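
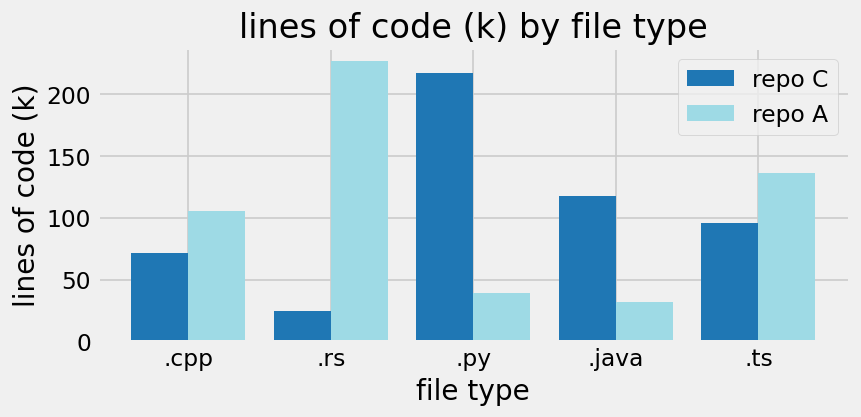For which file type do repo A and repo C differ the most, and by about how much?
.rs: repo A ≈ 220, repo C ≈ 20 → gap ≈ 200. Next-largest (.py) is only ≈ 180.

.rs, ≈ 200 k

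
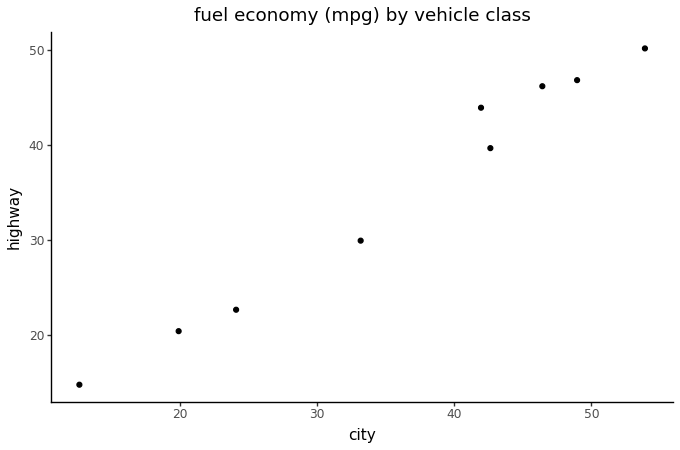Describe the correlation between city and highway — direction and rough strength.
Points are positively correlated; strong (|r| ≈ 1.0).

positive, strong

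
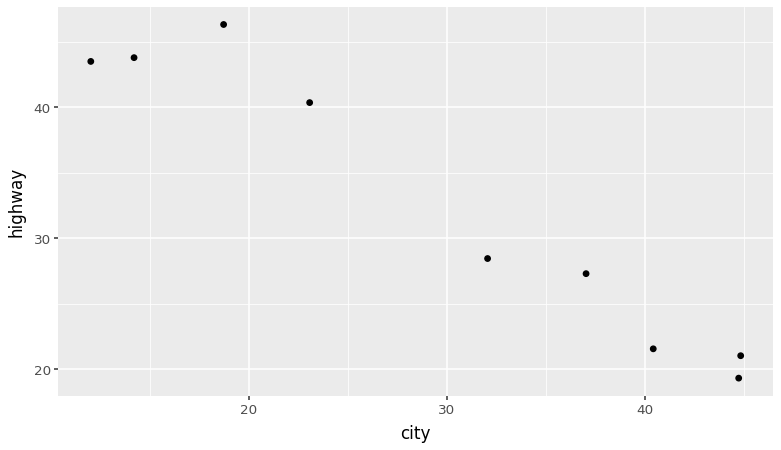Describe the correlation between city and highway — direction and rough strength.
Points are negatively correlated; strong (|r| ≈ 1.0).

negative, strong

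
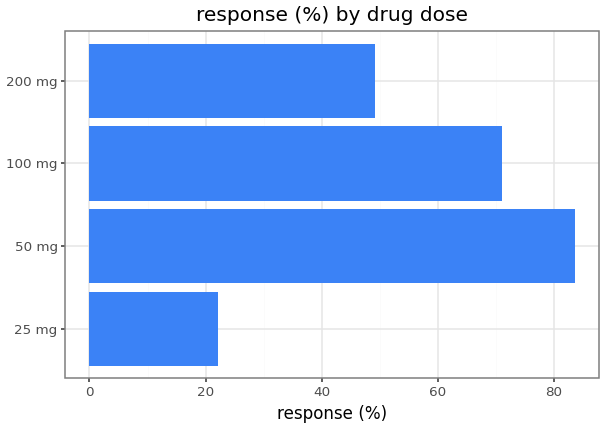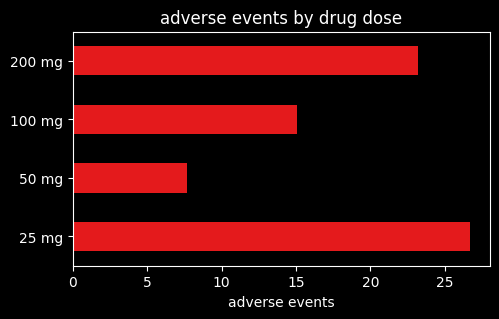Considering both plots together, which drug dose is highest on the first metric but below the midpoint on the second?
50 mg

Chart 2 median adverse events ≈ 20; below-median drug doses: 50 mg, 100 mg. Among those, 50 mg has the highest response (%) (≈ 80).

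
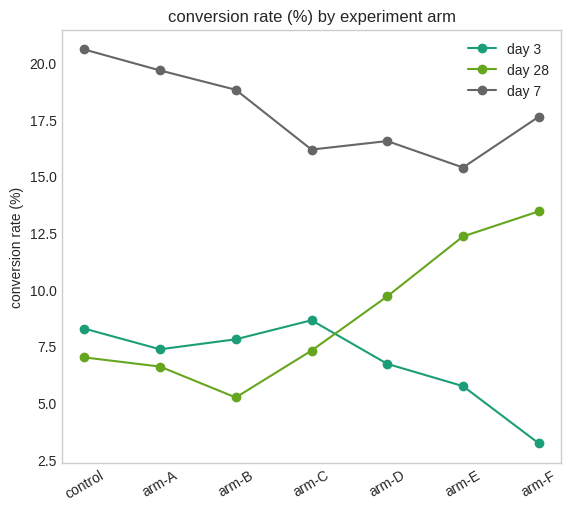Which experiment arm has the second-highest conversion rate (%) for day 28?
Top 3 for day 28: arm-F ≈ 14, arm-E ≈ 12, arm-D ≈ 10.

arm-E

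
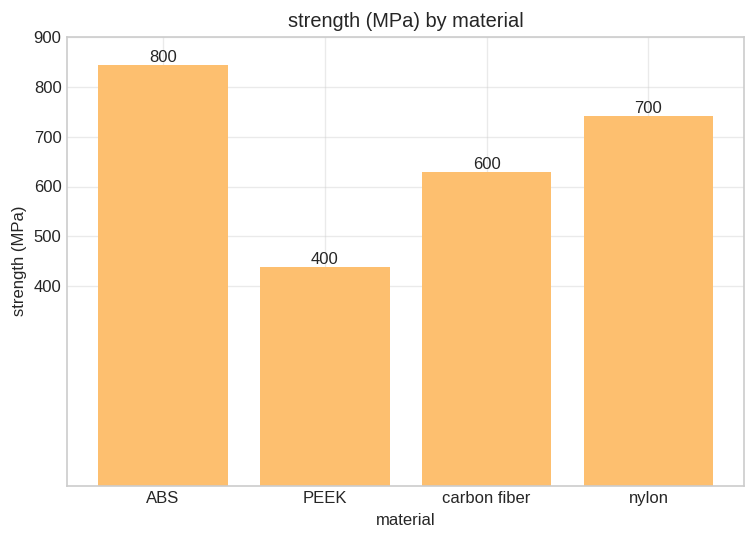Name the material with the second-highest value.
Top 3: ABS ≈ 800, nylon ≈ 700, carbon fiber ≈ 600.

nylon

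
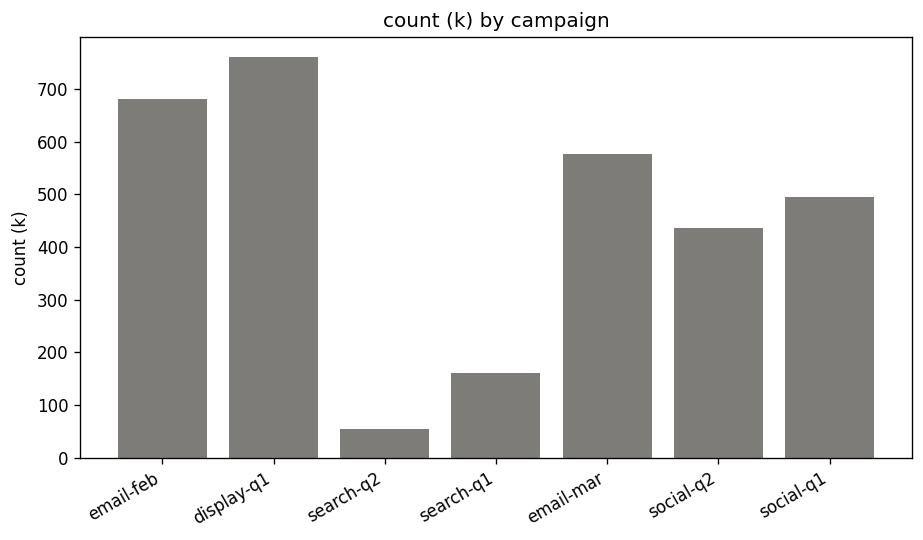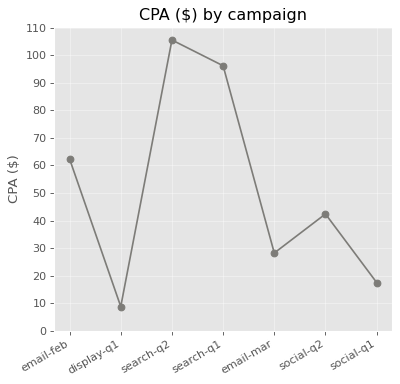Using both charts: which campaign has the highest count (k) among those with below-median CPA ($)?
display-q1

Chart 2 median CPA ($) ≈ 40; below-median campaigns: display-q1, email-mar, social-q1. Among those, display-q1 has the highest count (k) (≈ 800).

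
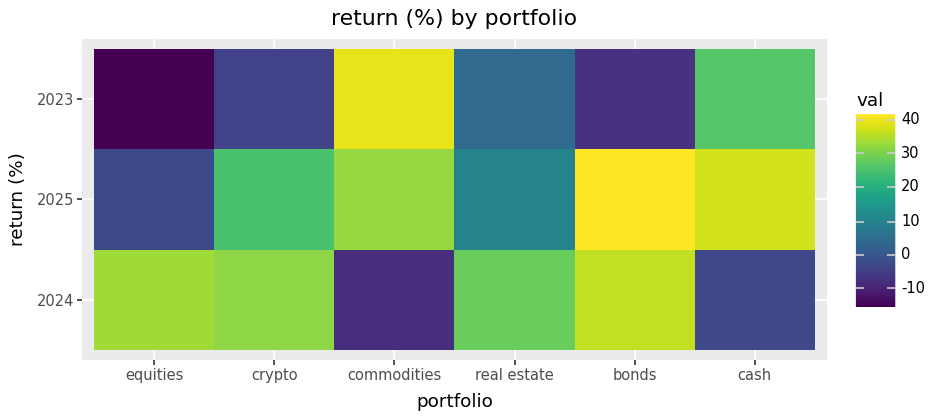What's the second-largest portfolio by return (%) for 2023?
Top 3 for 2023: commodities ≈ 40, cash ≈ 25, real estate ≈ 5.

cash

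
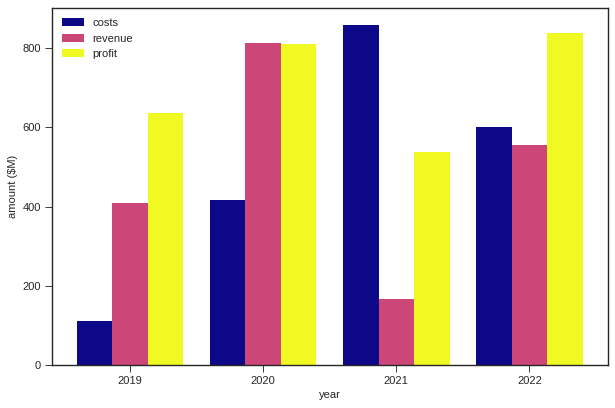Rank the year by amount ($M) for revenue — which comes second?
Top 3 for revenue: 2020 ≈ 800, 2022 ≈ 600, 2019 ≈ 400.

2022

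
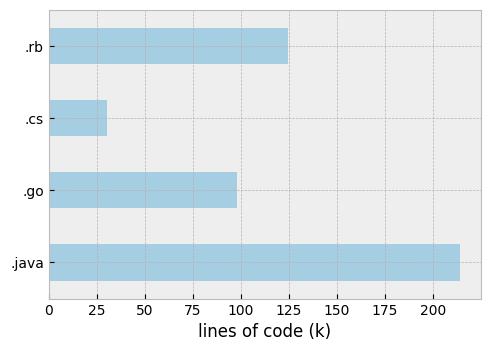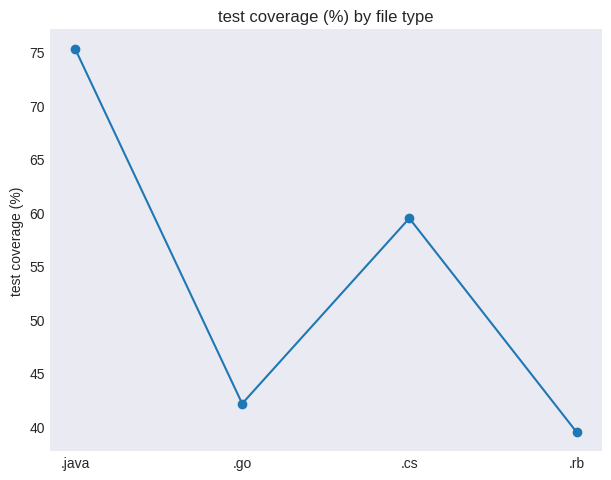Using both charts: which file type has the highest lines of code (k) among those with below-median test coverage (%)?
.rb

Chart 2 median test coverage (%) ≈ 50; below-median file types: .go, .rb. Among those, .rb has the highest lines of code (k) (≈ 120).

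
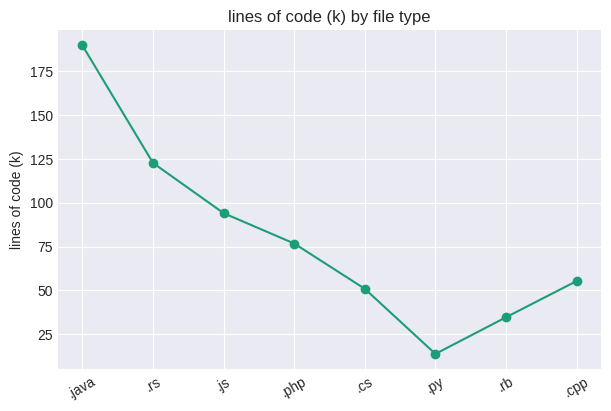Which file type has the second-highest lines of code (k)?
.rs

Top 3: .java ≈ 180, .rs ≈ 120, .js ≈ 100.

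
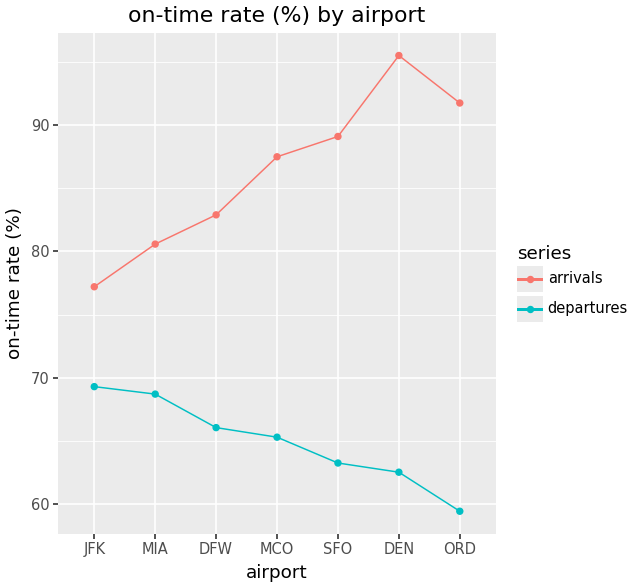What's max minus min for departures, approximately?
Max JFK ≈ 70, min ORD ≈ 60; range ≈ 10.

≈ 10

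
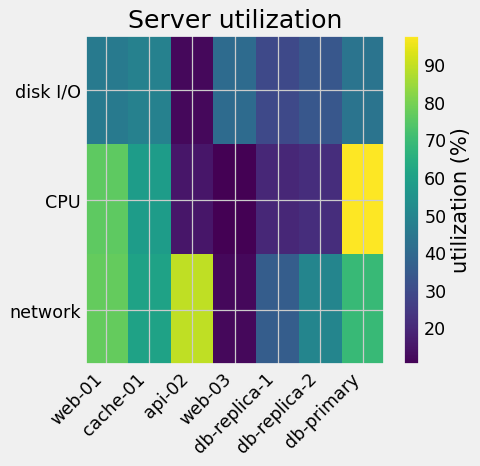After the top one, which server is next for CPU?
Top 3 for CPU: db-primary ≈ 100, web-01 ≈ 80, cache-01 ≈ 60.

web-01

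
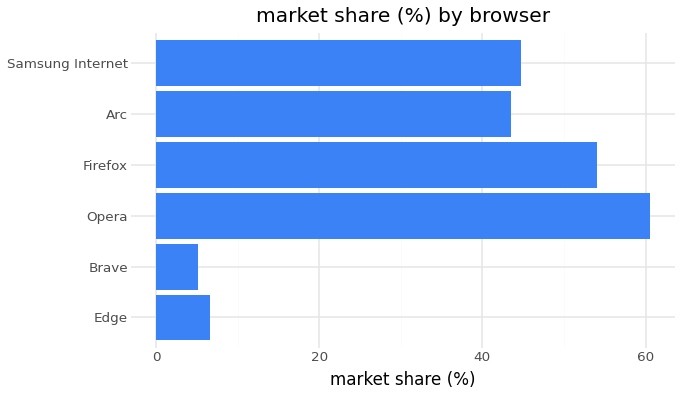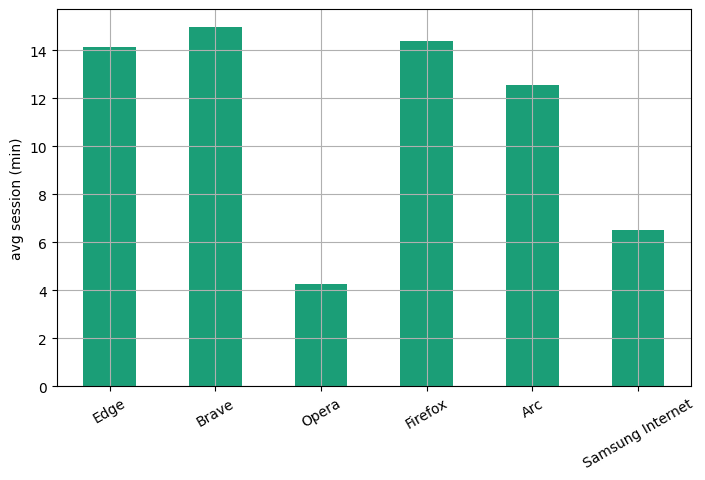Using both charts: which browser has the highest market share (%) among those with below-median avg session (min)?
Opera

Chart 2 median avg session (min) ≈ 14; below-median browsers: Opera, Arc, Samsung Internet. Among those, Opera has the highest market share (%) (≈ 60).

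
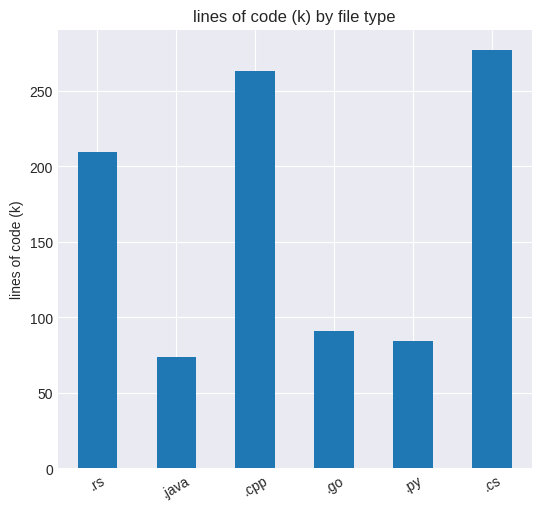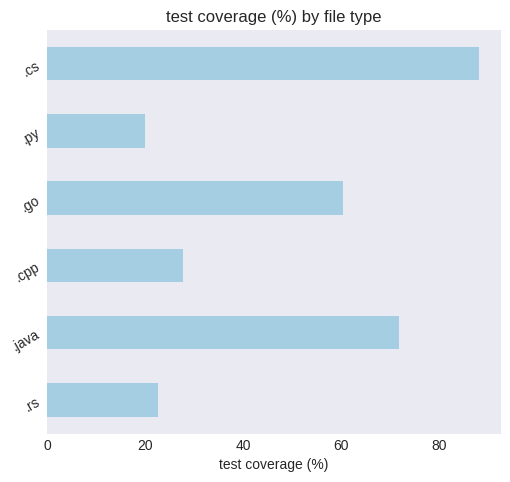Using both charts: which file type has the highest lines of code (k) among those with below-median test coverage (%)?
.cpp

Chart 2 median test coverage (%) ≈ 40; below-median file types: .rs, .cpp, .py. Among those, .cpp has the highest lines of code (k) (≈ 250).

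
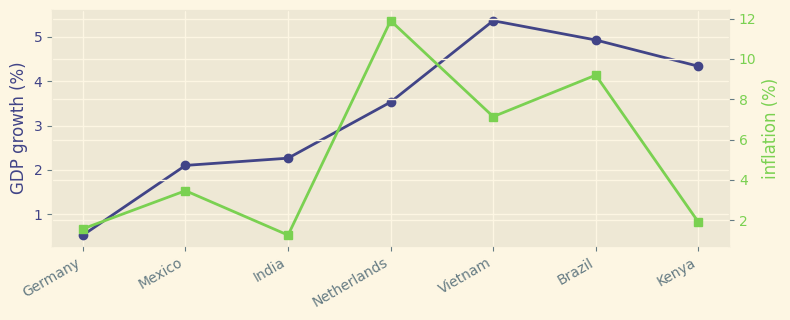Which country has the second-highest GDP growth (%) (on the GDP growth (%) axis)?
Brazil

Top 3 (on the GDP growth (%) axis): Vietnam ≈ 5.5, Brazil ≈ 5.0, Kenya ≈ 4.5.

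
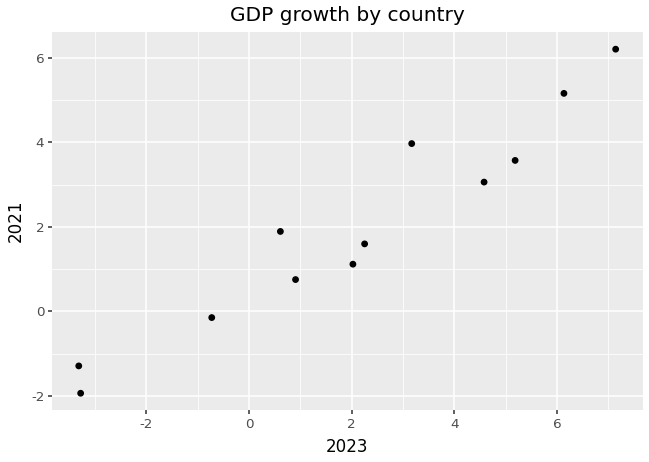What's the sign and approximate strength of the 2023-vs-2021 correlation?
positive, strong

Points are positively correlated; strong (|r| ≈ 1.0).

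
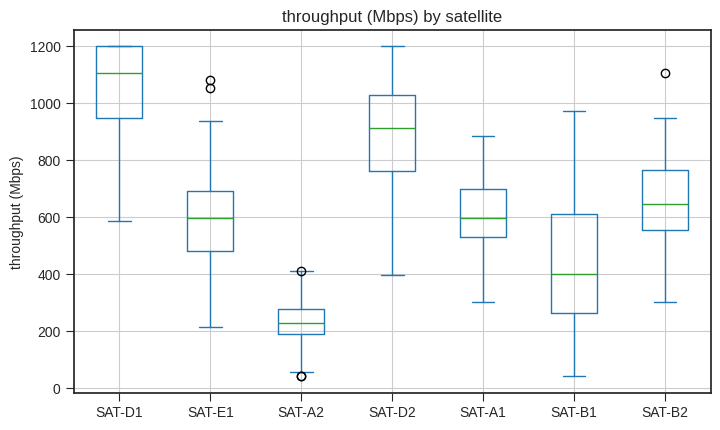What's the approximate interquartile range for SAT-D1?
Q3 ≈ 1200, Q1 ≈ 900; IQR ≈ 300.

≈ 300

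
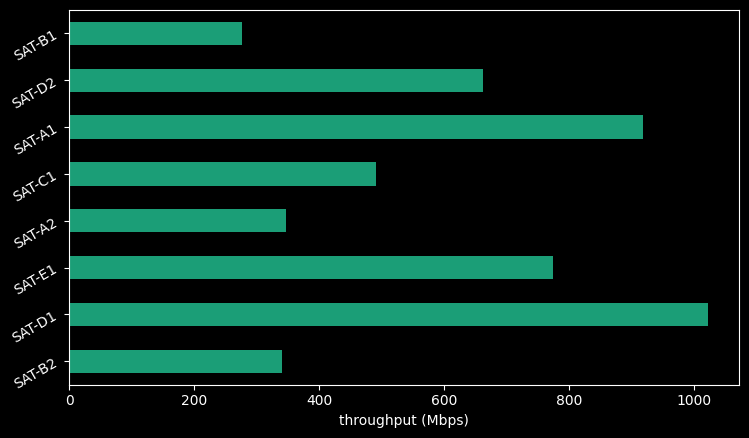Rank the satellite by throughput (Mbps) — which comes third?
SAT-E1

Top 4: SAT-D1 ≈ 1000, SAT-A1 ≈ 900, SAT-E1 ≈ 800, SAT-D2 ≈ 700.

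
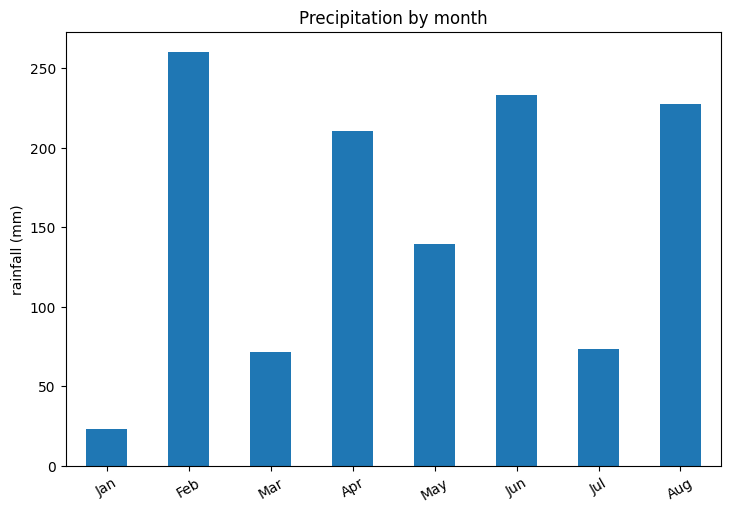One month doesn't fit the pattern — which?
Jan ≈ 25; the rest sit between ≈ 75 and ≈ 250.

Jan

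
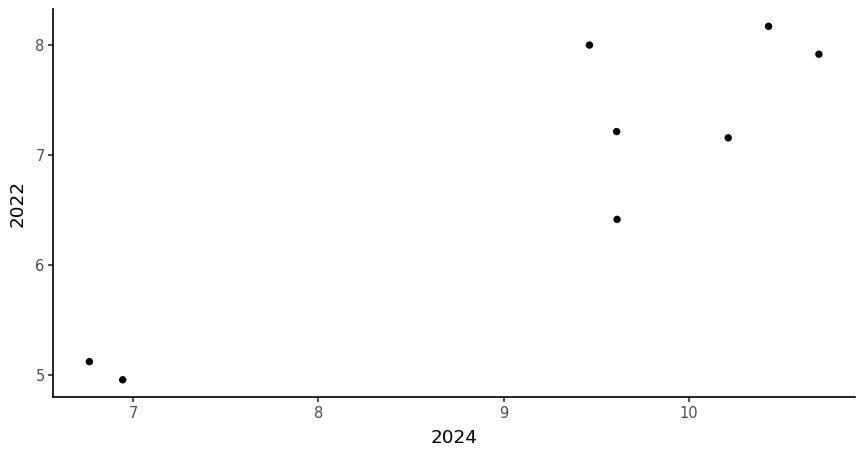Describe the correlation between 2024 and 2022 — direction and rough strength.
Points are positively correlated; strong (|r| ≈ 0.9).

positive, strong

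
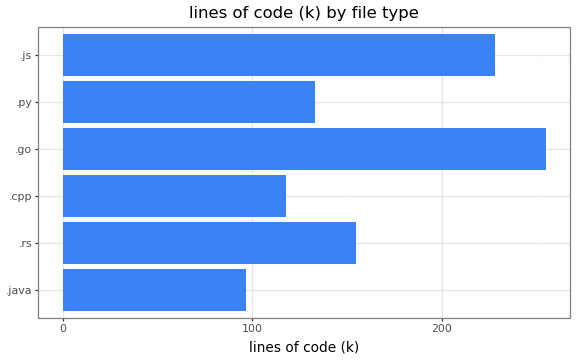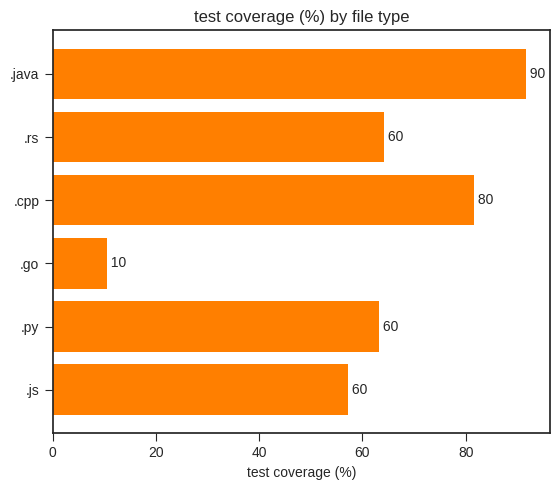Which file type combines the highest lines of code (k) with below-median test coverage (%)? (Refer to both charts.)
Chart 2 median test coverage (%) ≈ 60; below-median file types: .go, .py, .js. Among those, .go has the highest lines of code (k) (≈ 250).

.go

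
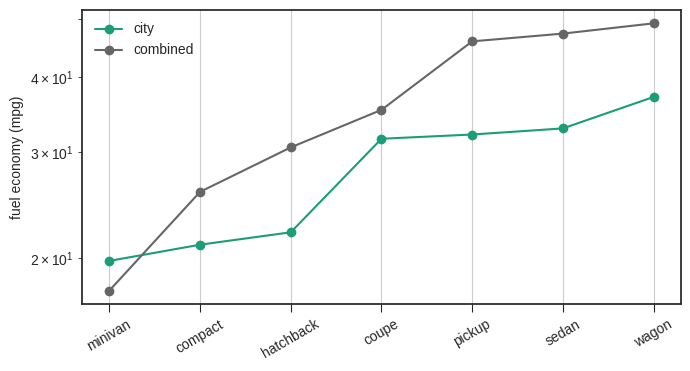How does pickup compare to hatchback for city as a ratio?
≈ 1.5×

pickup ≈ 30, hatchback ≈ 20; 30/20 ≈ 1.5.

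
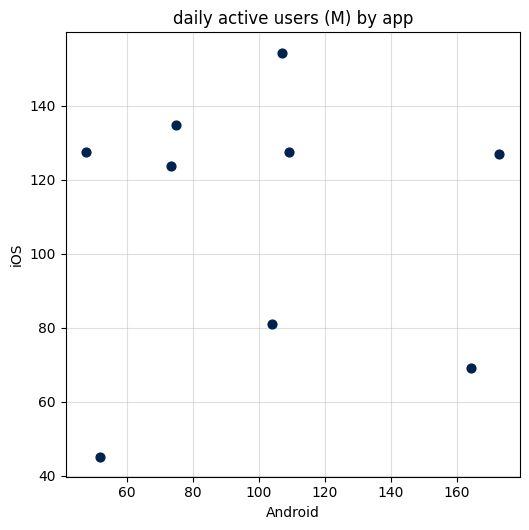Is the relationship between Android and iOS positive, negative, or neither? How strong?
Points are roughly uncorrelated; weak (|r| ≈ 0.0).

no clear correlation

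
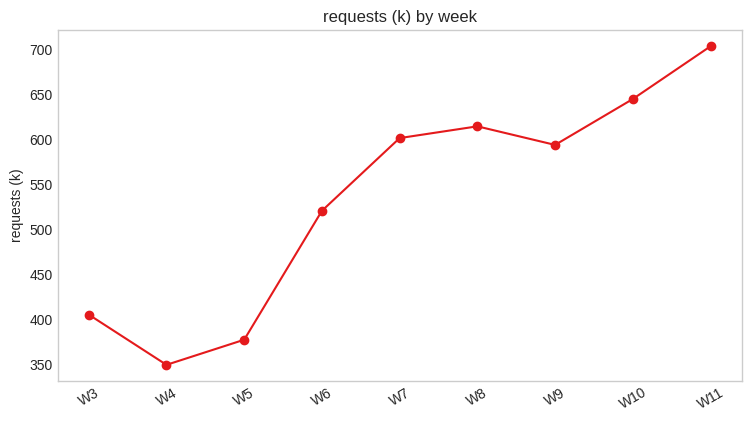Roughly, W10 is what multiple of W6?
≈ 1.3×

W10 ≈ 650, W6 ≈ 500; 650/500 ≈ 1.3.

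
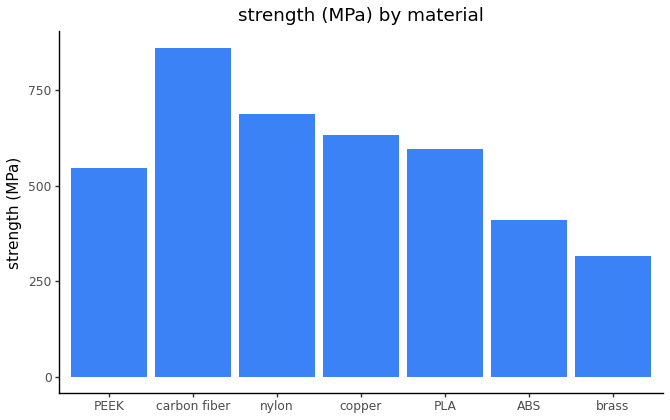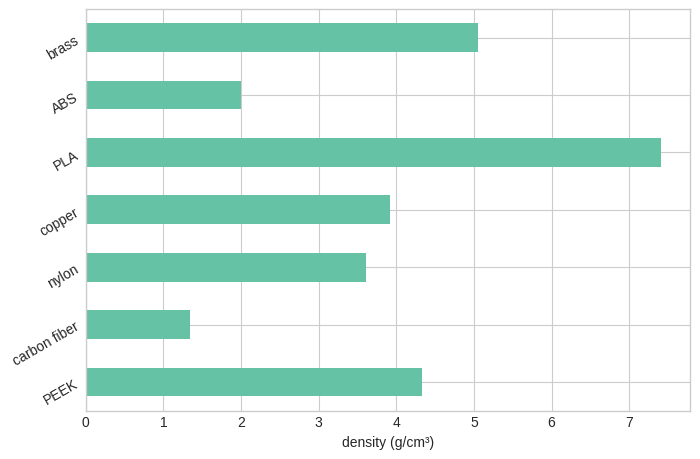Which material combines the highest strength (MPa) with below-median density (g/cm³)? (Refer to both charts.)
carbon fiber

Chart 2 median density (g/cm³) ≈ 4; below-median materials: carbon fiber, nylon, ABS. Among those, carbon fiber has the highest strength (MPa) (≈ 900).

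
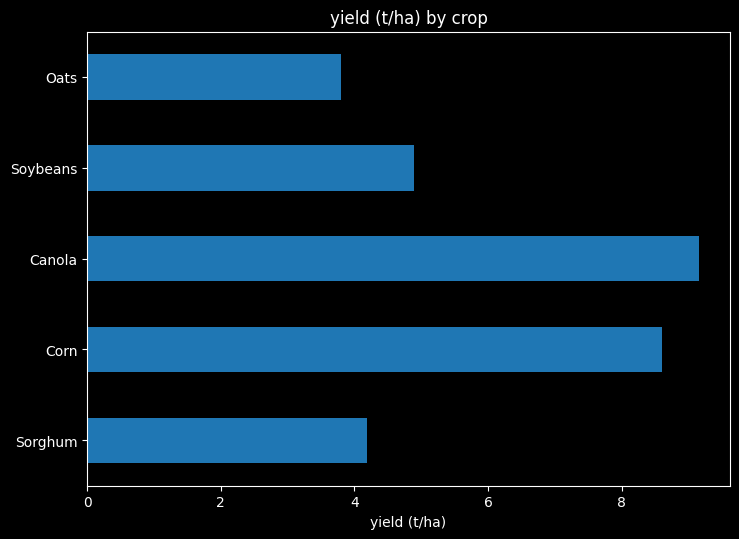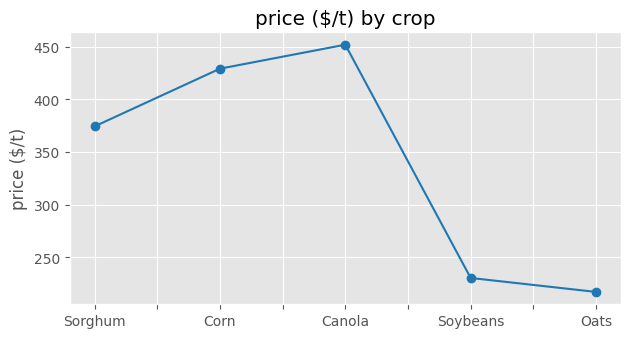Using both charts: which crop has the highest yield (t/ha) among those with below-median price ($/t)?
Soybeans

Chart 2 median price ($/t) ≈ 350; below-median crops: Soybeans, Oats. Among those, Soybeans has the highest yield (t/ha) (≈ 5).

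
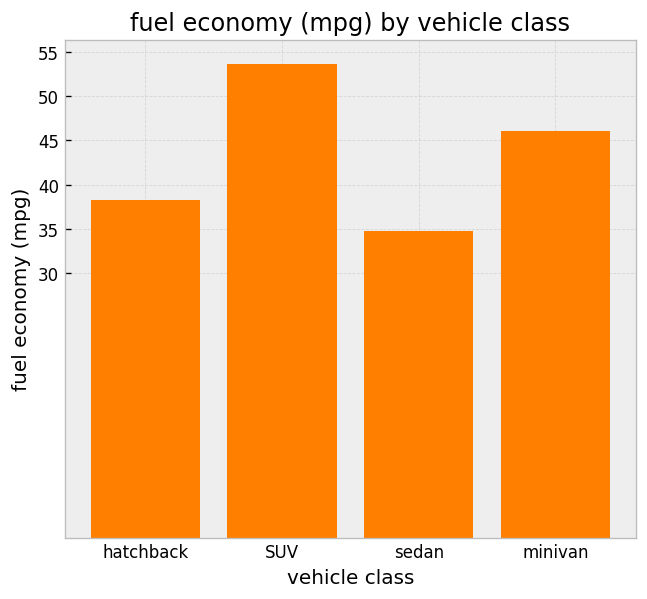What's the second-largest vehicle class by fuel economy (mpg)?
minivan

Top 3: SUV ≈ 55, minivan ≈ 45, hatchback ≈ 40.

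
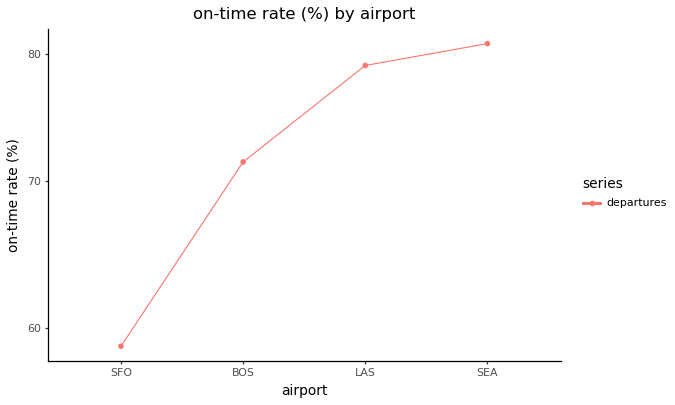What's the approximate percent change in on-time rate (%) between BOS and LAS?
≈ +11.1%

BOS ≈ 72, LAS ≈ 80; (80 − 72) / 72 ≈ +11.1%.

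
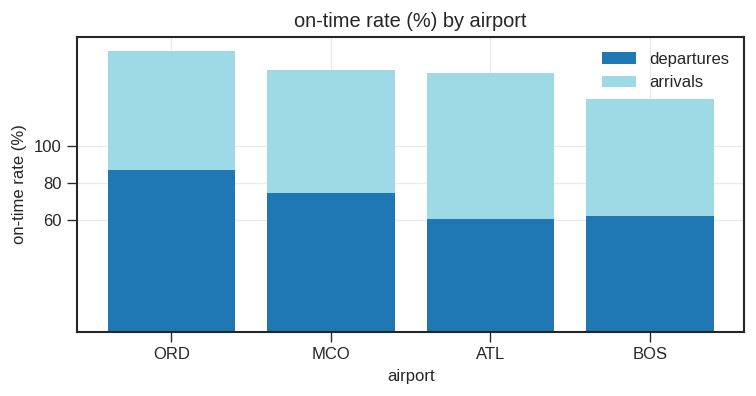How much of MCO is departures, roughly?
≈ 80

departures top ≈ 80, bottom ≈ 0; segment ≈ 80.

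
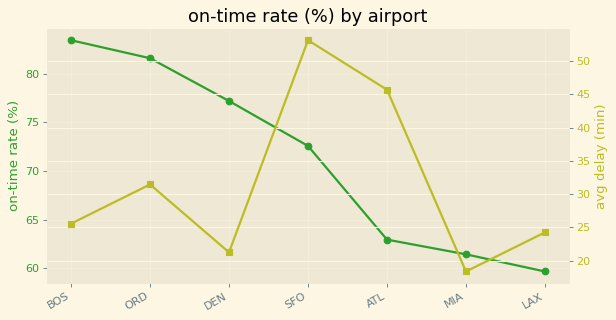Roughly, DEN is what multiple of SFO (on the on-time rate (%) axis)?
≈ 1.08×

DEN ≈ 78, SFO ≈ 72; 78/72 ≈ 1.08.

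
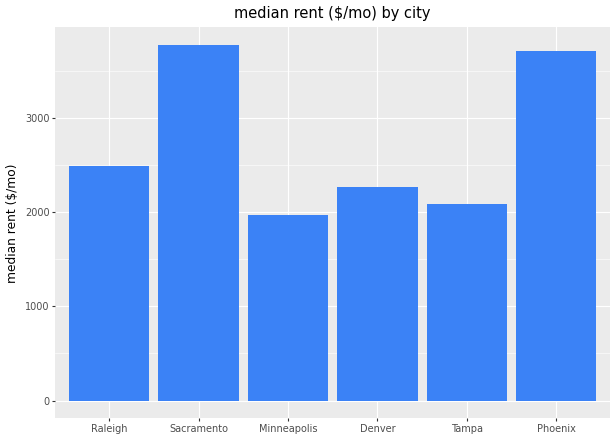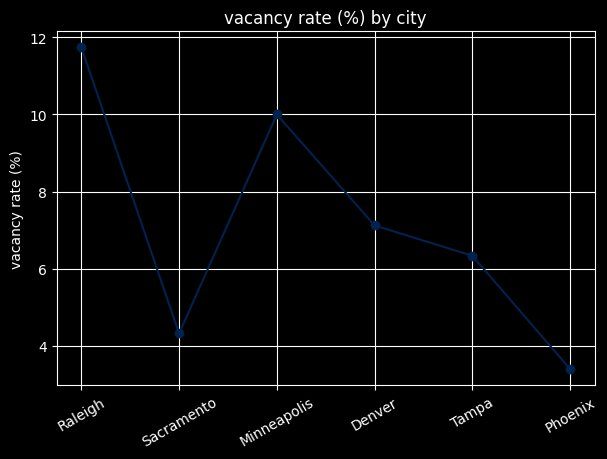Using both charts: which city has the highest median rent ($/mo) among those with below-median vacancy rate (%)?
Chart 2 median vacancy rate (%) ≈ 6; below-median cities: Sacramento, Tampa, Phoenix. Among those, Sacramento has the highest median rent ($/mo) (≈ 4000).

Sacramento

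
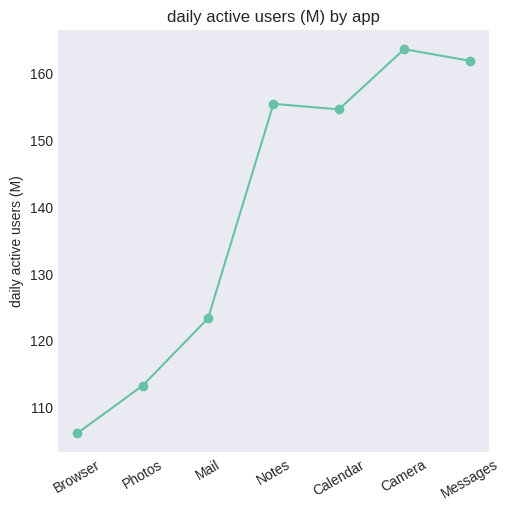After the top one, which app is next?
Top 3: Camera ≈ 165, Messages ≈ 160, Notes ≈ 155.

Messages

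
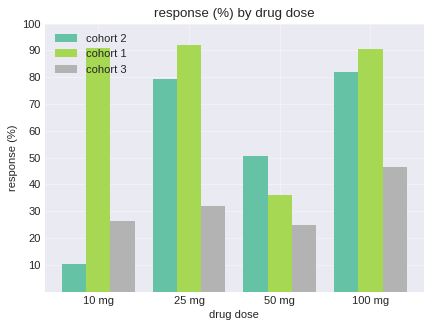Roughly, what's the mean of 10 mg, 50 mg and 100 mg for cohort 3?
(30 + 20 + 50) / 3 ≈ 33.

≈ 33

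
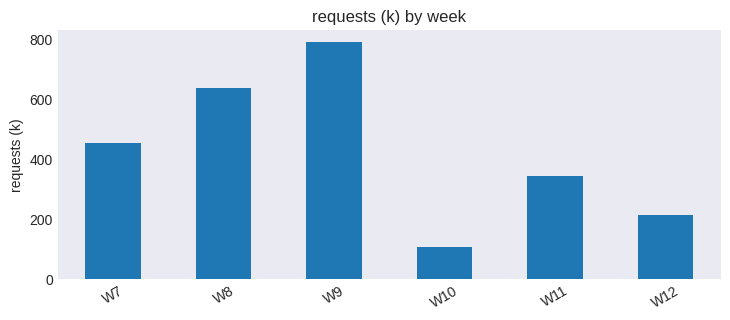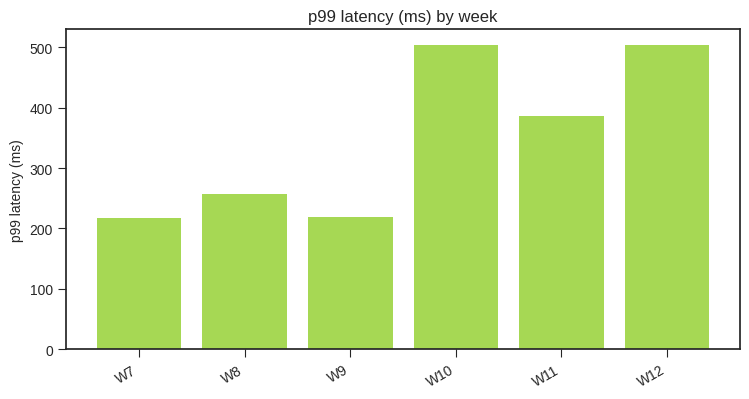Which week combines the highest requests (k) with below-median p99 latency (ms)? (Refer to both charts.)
Chart 2 median p99 latency (ms) ≈ 300; below-median weeks: W7, W8, W9. Among those, W9 has the highest requests (k) (≈ 800).

W9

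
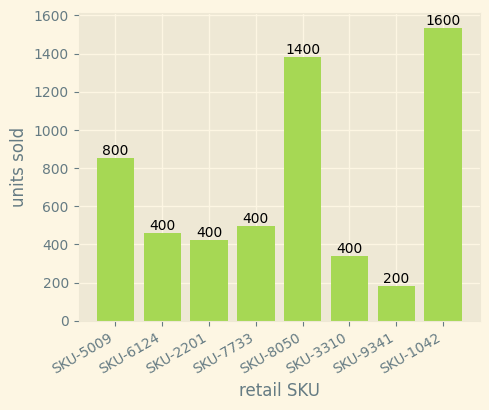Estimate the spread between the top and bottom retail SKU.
≈ 1400

Max SKU-1042 ≈ 1600, min SKU-9341 ≈ 200; range ≈ 1400.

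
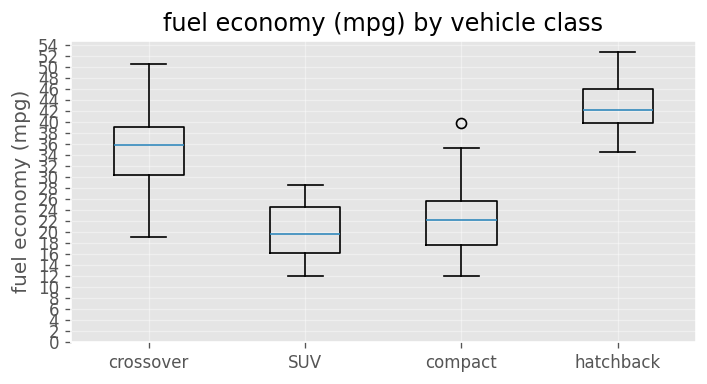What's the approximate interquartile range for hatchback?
Q3 ≈ 46, Q1 ≈ 40; IQR ≈ 6.

≈ 6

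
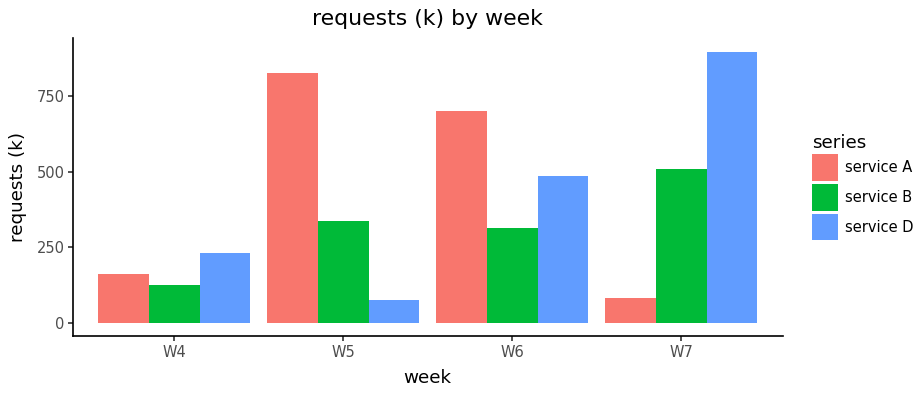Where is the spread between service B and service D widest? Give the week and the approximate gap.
W7, ≈ 400 k

W7: service B ≈ 500, service D ≈ 900 → gap ≈ 400. Next-largest (W5) is only ≈ 200.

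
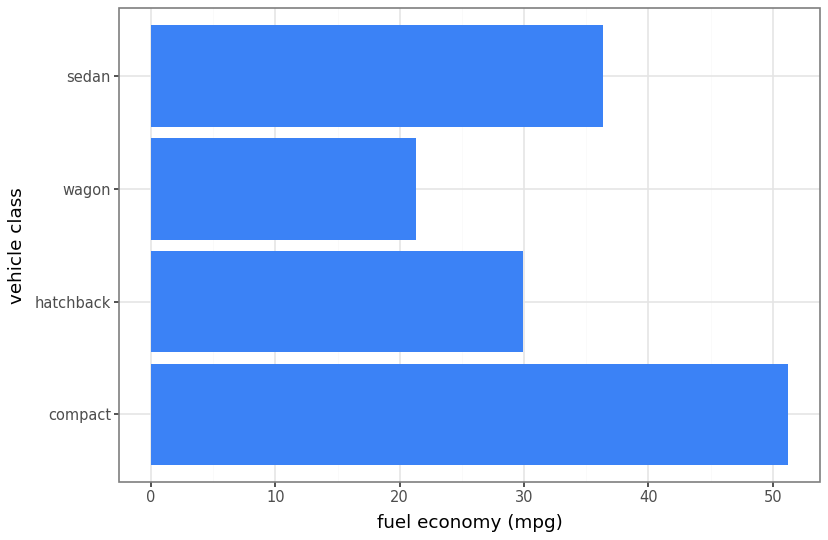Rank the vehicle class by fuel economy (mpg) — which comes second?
sedan

Top 3: compact ≈ 50, sedan ≈ 35, hatchback ≈ 30.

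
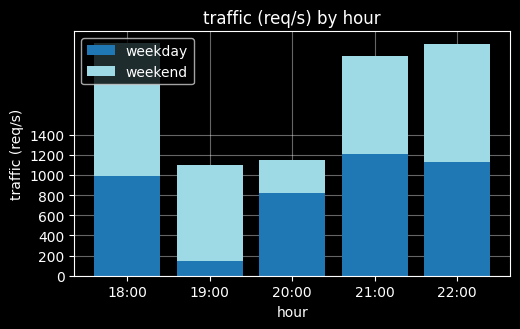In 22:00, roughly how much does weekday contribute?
≈ 1200

weekday top ≈ 1200, bottom ≈ 0; segment ≈ 1200.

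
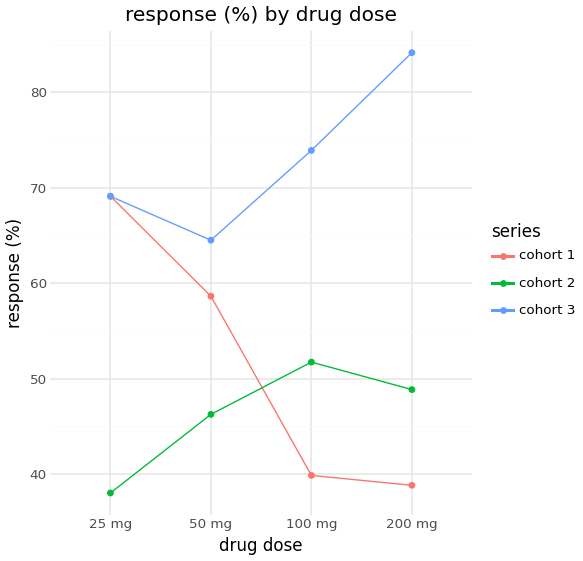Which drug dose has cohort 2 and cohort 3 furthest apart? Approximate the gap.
200 mg, ≈ 35 %

200 mg: cohort 2 ≈ 50, cohort 3 ≈ 85 → gap ≈ 35. Next-largest (25 mg) is only ≈ 30.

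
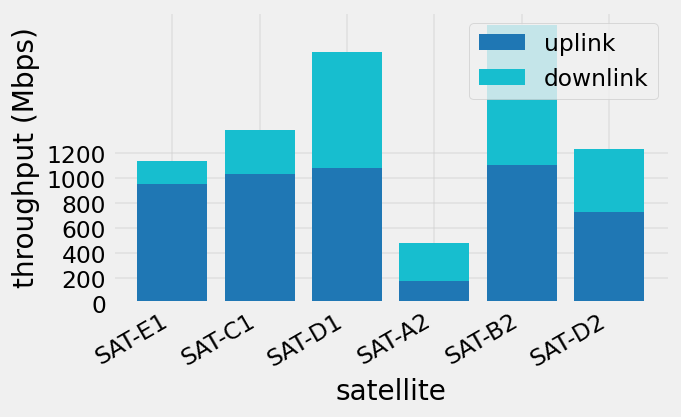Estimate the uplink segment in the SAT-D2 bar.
≈ 800

uplink top ≈ 800, bottom ≈ 0; segment ≈ 800.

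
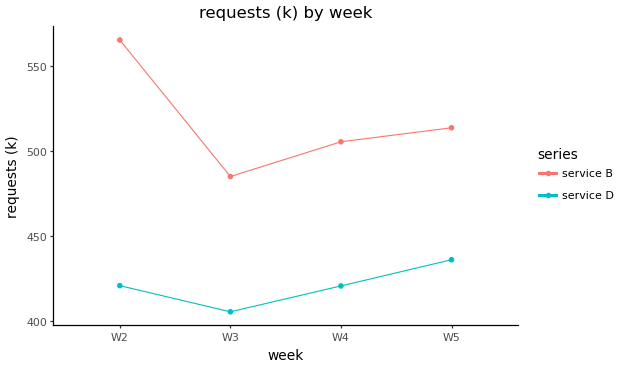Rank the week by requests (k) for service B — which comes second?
W5

Top 3 for service B: W2 ≈ 560, W5 ≈ 520, W4 ≈ 500.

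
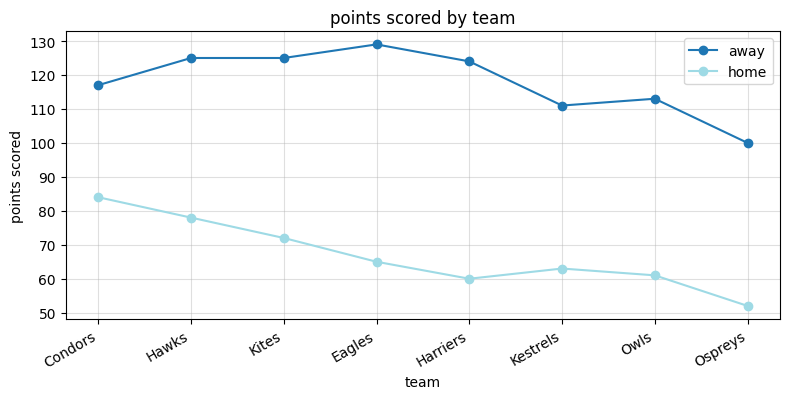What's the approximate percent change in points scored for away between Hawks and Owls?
Hawks ≈ 120, Owls ≈ 110; (110 − 120) / 120 ≈ -8.3%.

≈ -8.3%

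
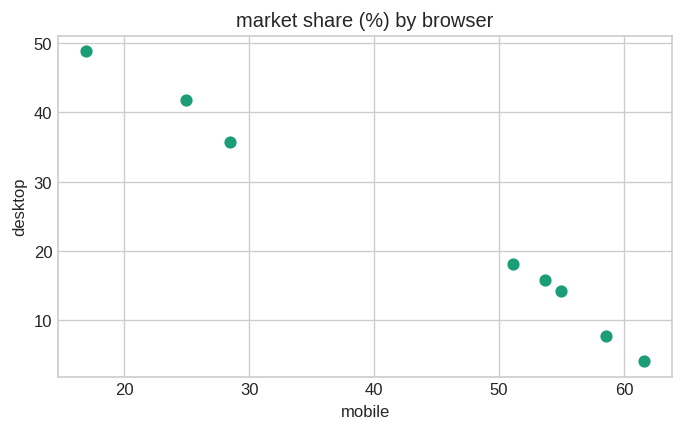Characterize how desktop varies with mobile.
negative, strong

Points are negatively correlated; strong (|r| ≈ 1.0).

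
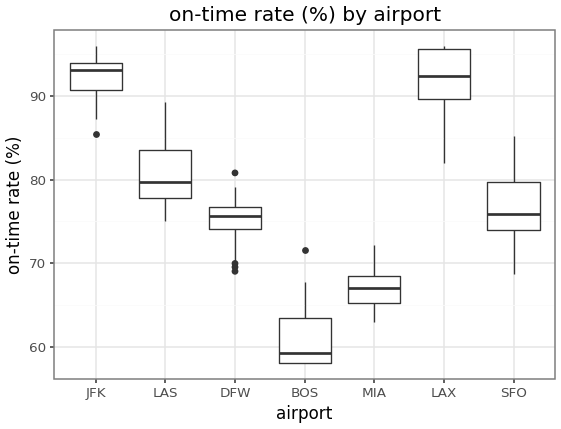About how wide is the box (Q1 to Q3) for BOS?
Q3 ≈ 65, Q1 ≈ 60; IQR ≈ 5.

≈ 5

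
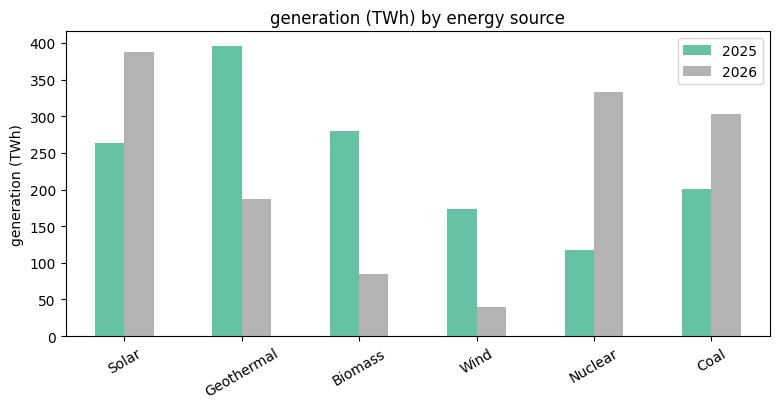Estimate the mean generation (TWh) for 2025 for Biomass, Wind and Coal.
(300 + 150 + 200) / 3 ≈ 217.

≈ 217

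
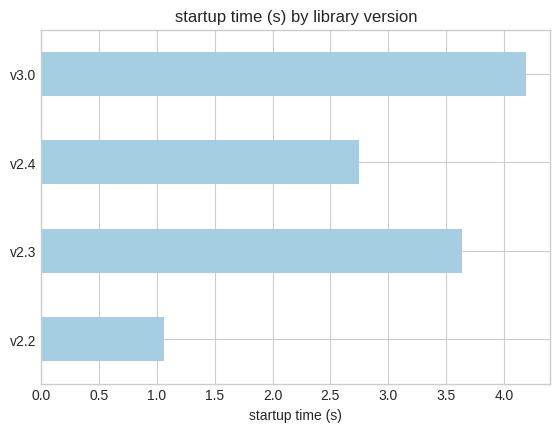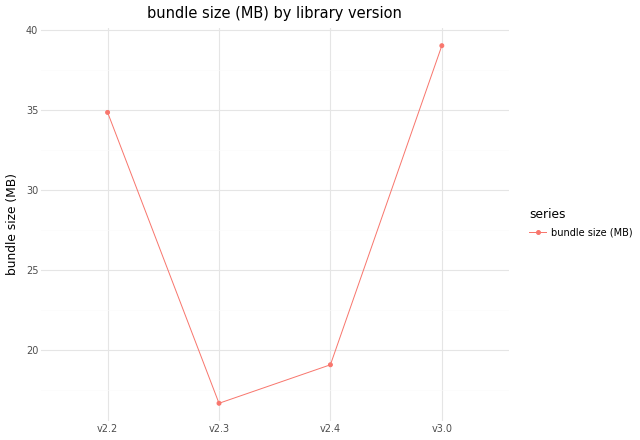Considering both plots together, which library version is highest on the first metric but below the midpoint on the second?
v2.3

Chart 2 median bundle size (MB) ≈ 25; below-median library versions: v2.3, v2.4. Among those, v2.3 has the highest startup time (s) (≈ 3.5).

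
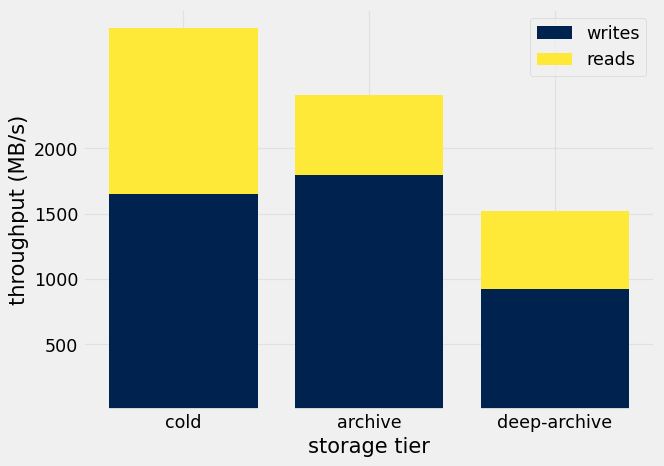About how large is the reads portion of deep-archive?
reads top ≈ 1500, bottom ≈ 1000; segment ≈ 500.

≈ 500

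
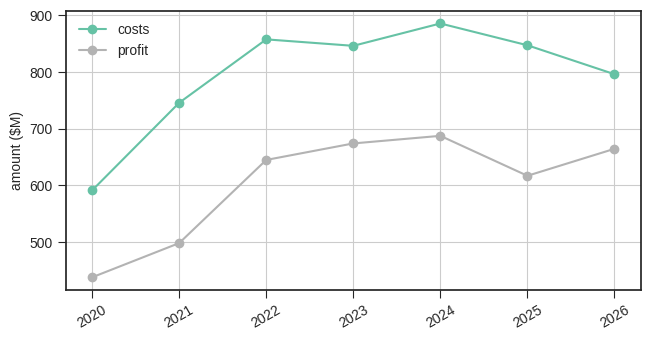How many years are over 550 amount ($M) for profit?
Above 550: 2022, 2023, 2024, 2025, 2026.

5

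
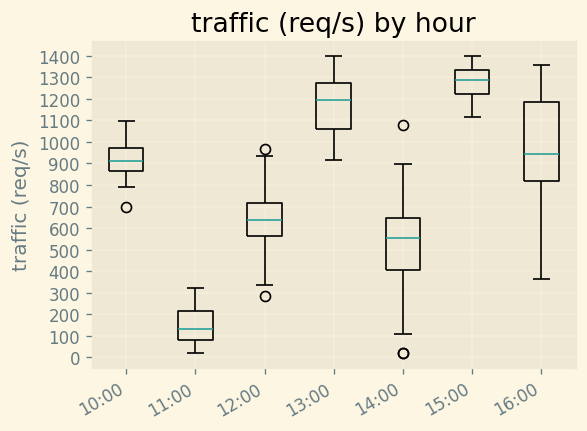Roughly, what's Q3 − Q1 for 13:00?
≈ 200

Q3 ≈ 1300, Q1 ≈ 1100; IQR ≈ 200.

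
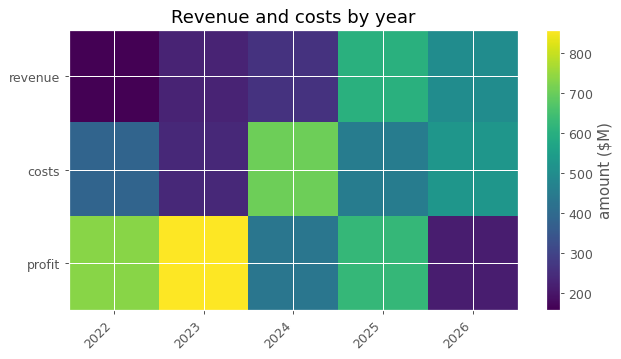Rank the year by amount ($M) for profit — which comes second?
Top 3 for profit: 2023 ≈ 900, 2022 ≈ 700, 2025 ≈ 600.

2022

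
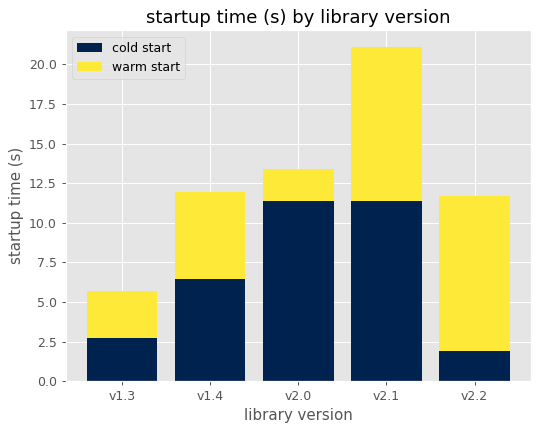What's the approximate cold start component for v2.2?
cold start top ≈ 2, bottom ≈ 0; segment ≈ 2.

≈ 2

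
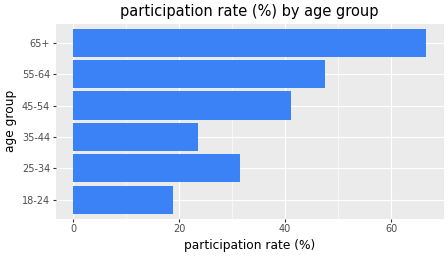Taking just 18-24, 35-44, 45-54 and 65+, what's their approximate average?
≈ 38

(20 + 20 + 40 + 70) / 4 ≈ 38.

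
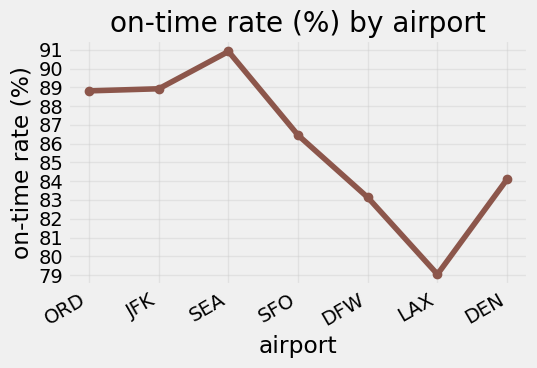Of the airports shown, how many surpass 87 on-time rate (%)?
3

Above 87: ORD, JFK, SEA.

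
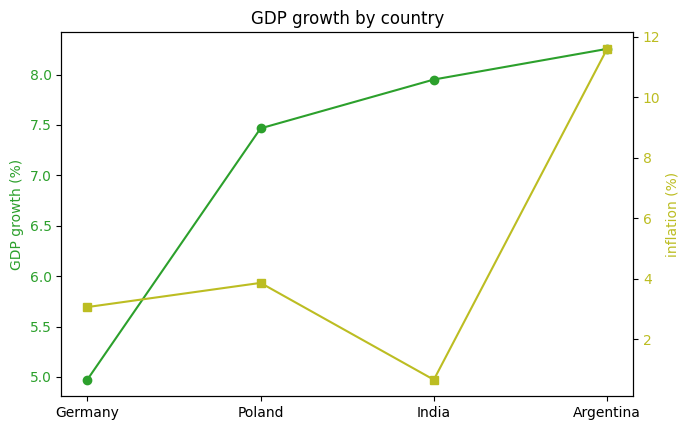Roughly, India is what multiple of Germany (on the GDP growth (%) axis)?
≈ 1.6×

India ≈ 8.0, Germany ≈ 5.0; 8.0/5.0 ≈ 1.6.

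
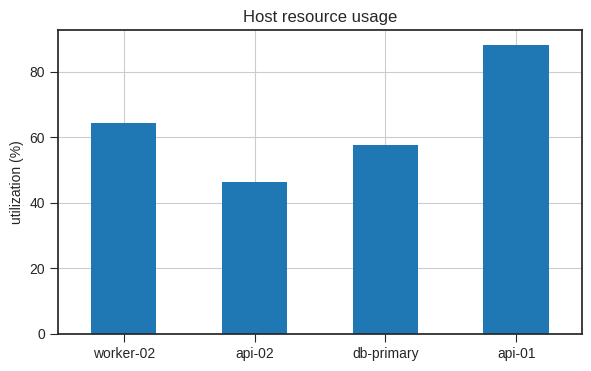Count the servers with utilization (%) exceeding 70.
Above 70: api-01.

1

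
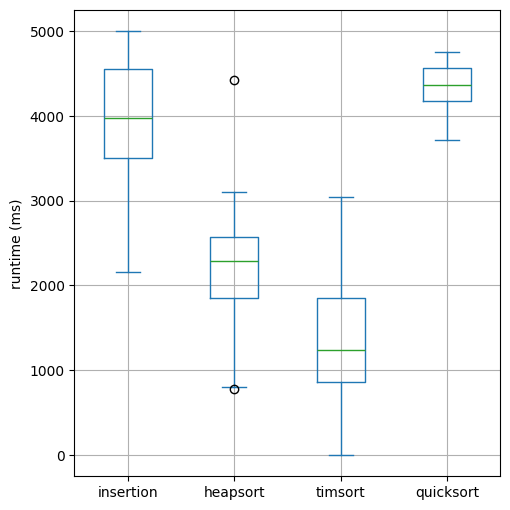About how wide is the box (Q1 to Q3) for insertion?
≈ 1000

Q3 ≈ 4500, Q1 ≈ 3500; IQR ≈ 1000.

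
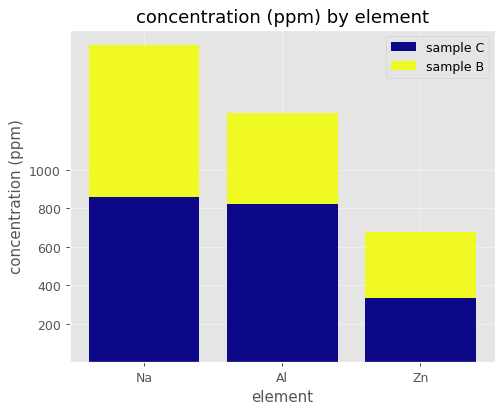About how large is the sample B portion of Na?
sample B top ≈ 1600, bottom ≈ 800; segment ≈ 800.

≈ 800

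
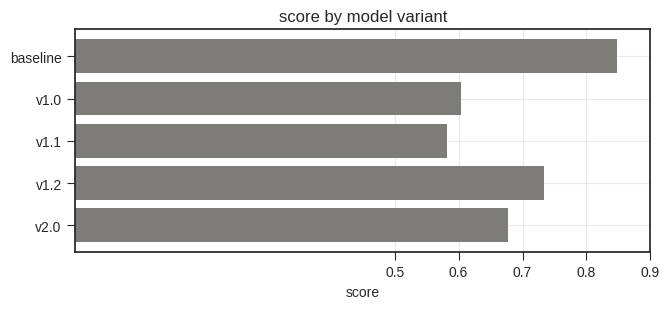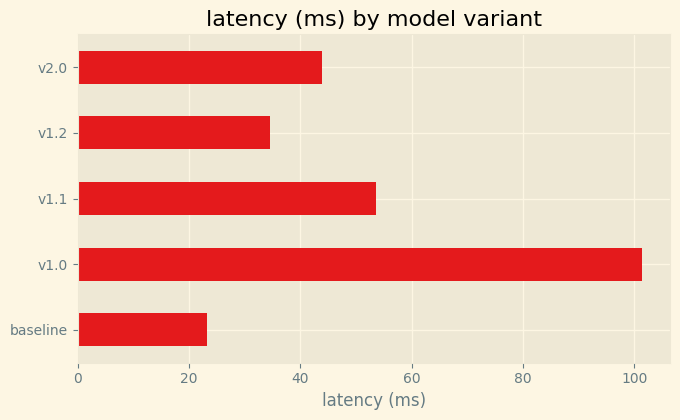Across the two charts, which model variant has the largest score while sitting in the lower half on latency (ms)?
baseline

Chart 2 median latency (ms) ≈ 40; below-median model variants: baseline, v1.2. Among those, baseline has the highest score (≈ 0.8).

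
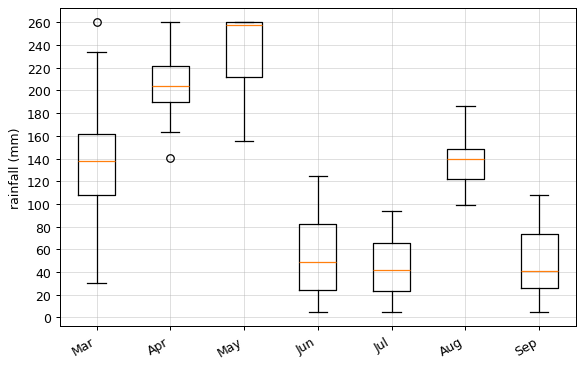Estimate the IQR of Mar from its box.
Q3 ≈ 160, Q1 ≈ 100; IQR ≈ 60.

≈ 60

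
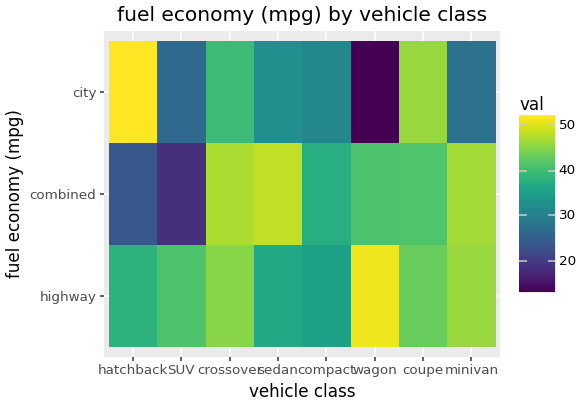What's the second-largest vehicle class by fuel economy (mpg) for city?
Top 3 for city: hatchback ≈ 50, coupe ≈ 45, crossover ≈ 40.

coupe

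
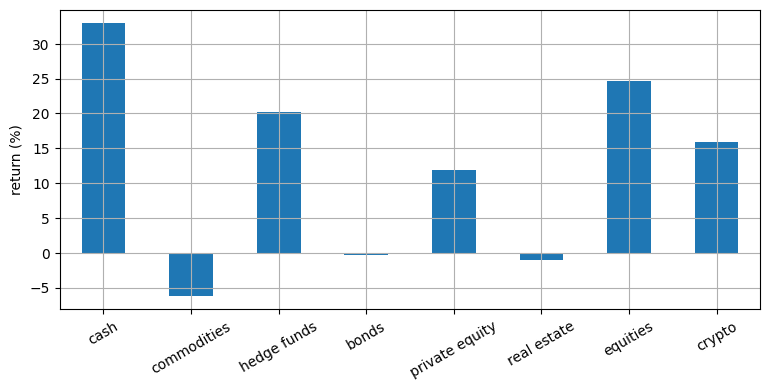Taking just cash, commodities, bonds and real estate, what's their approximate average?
(35 + -5 + 0 + 0) / 4 ≈ 8.

≈ 8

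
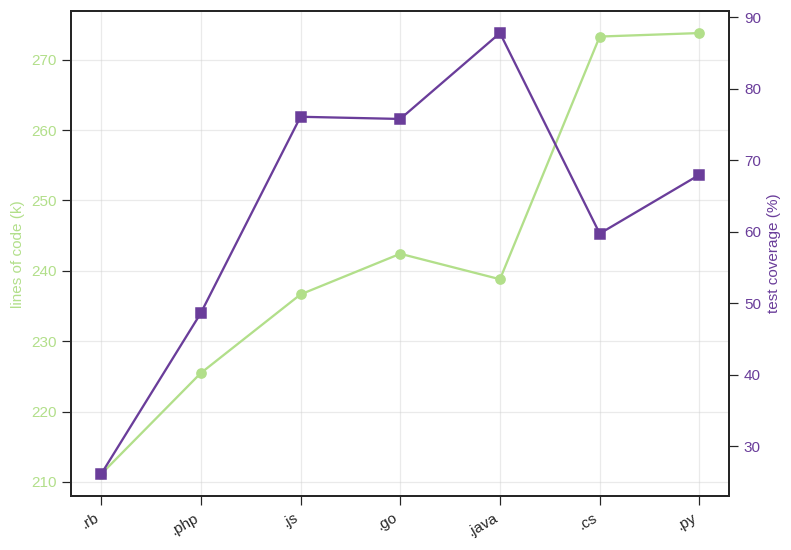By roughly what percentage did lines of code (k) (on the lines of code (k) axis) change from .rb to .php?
≈ +9.5%

.rb ≈ 210, .php ≈ 230; (230 − 210) / 210 ≈ +9.5%.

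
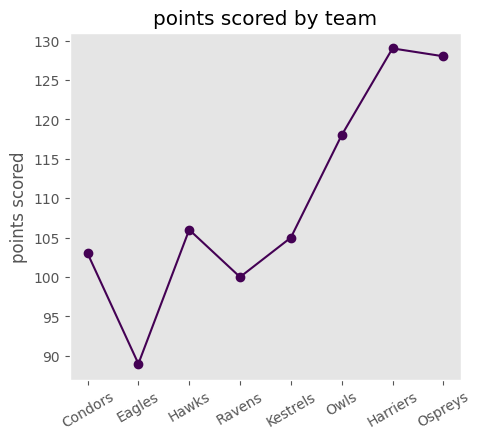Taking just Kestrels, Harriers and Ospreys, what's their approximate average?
(105 + 130 + 130) / 3 ≈ 122.

≈ 122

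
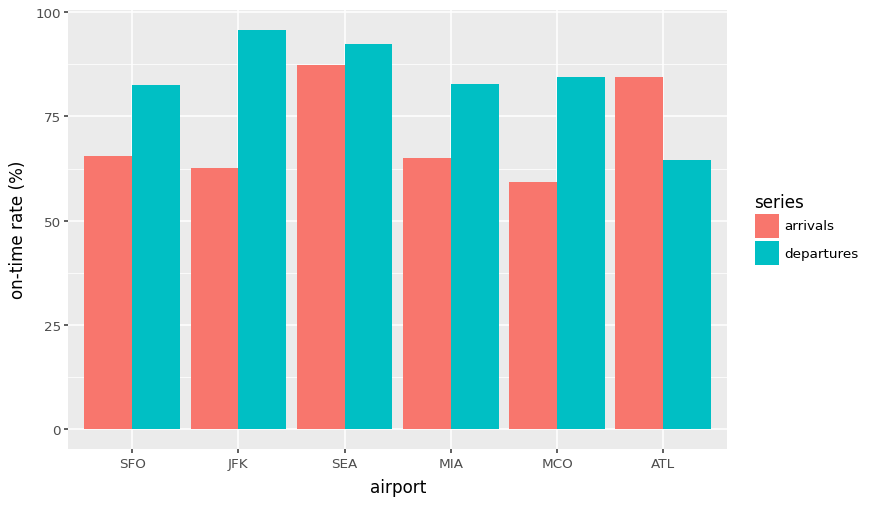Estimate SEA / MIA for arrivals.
≈ 1.5×

SEA ≈ 90, MIA ≈ 60; 90/60 ≈ 1.5.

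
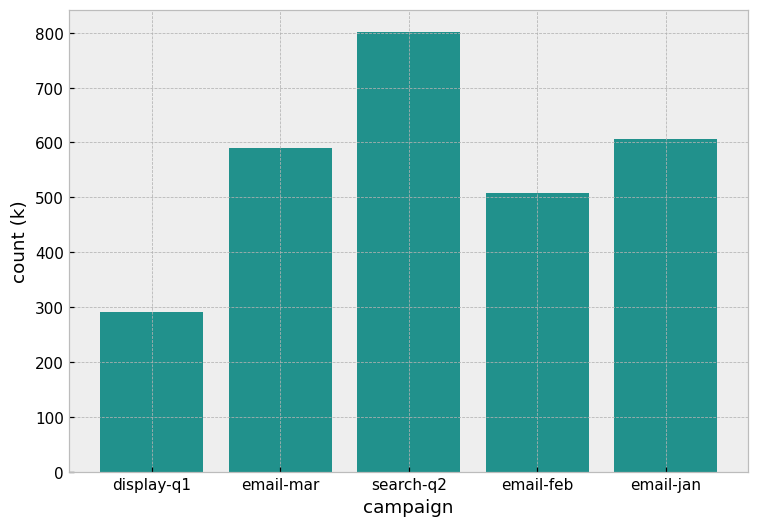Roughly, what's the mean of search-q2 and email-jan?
≈ 700

(800 + 600) / 2 ≈ 700.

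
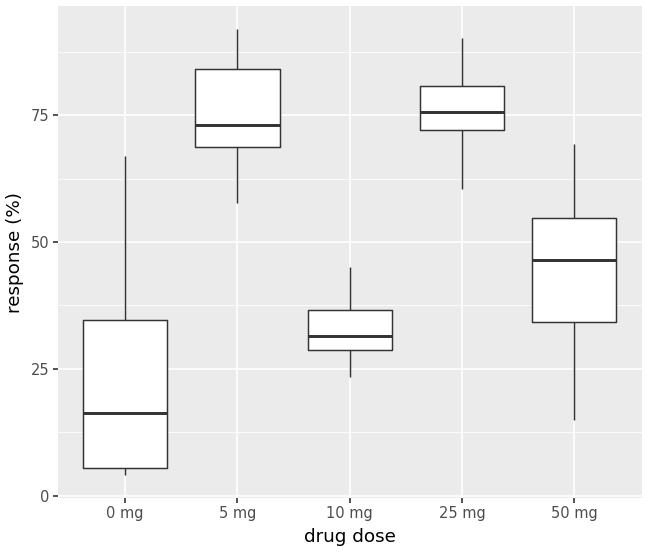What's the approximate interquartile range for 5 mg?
Q3 ≈ 85, Q1 ≈ 70; IQR ≈ 15.

≈ 15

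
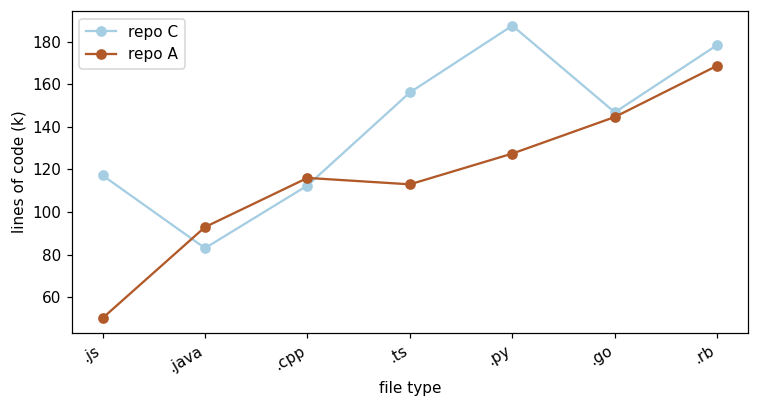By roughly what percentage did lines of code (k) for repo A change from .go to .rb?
.go ≈ 140, .rb ≈ 160; (160 − 140) / 140 ≈ +14.3%.

≈ +14.3%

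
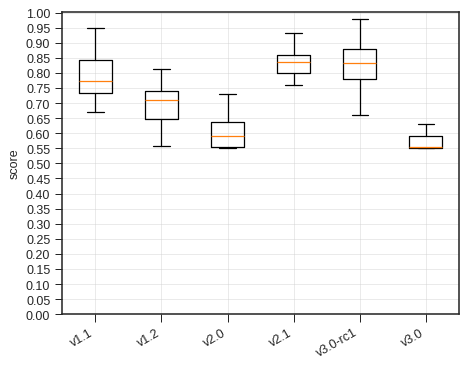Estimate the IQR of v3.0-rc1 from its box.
≈ 0.10

Q3 ≈ 0.90, Q1 ≈ 0.80; IQR ≈ 0.10.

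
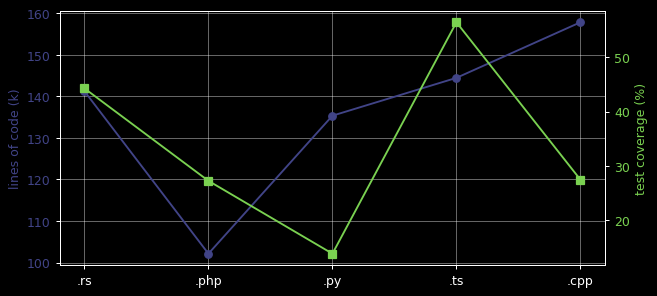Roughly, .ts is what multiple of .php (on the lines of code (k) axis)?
.ts ≈ 145, .php ≈ 100; 145/100 ≈ 1.45.

≈ 1.45×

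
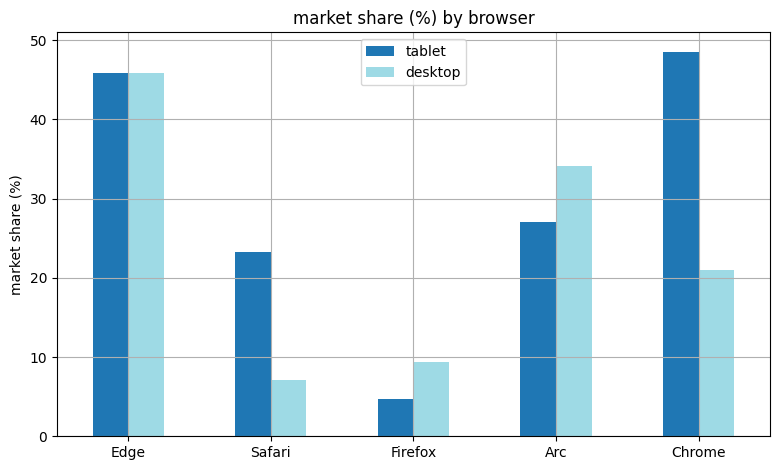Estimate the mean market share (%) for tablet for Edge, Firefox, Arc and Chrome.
(45 + 5 + 25 + 50) / 4 ≈ 31.

≈ 31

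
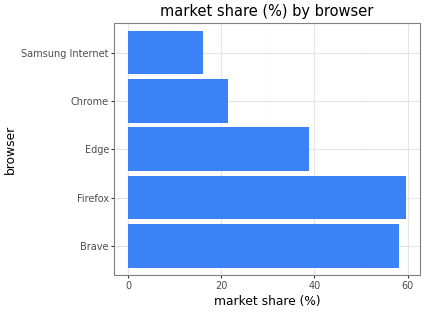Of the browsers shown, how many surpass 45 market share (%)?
2

Above 45: Brave, Firefox.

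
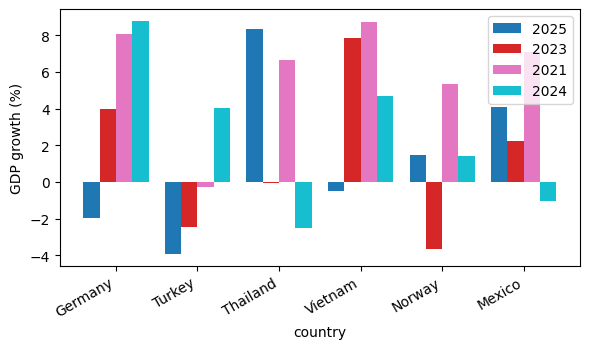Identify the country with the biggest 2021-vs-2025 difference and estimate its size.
Germany, ≈ 10 %

Germany: 2021 ≈ 8, 2025 ≈ -2 → gap ≈ 10. Next-largest (Vietnam) is only ≈ 8.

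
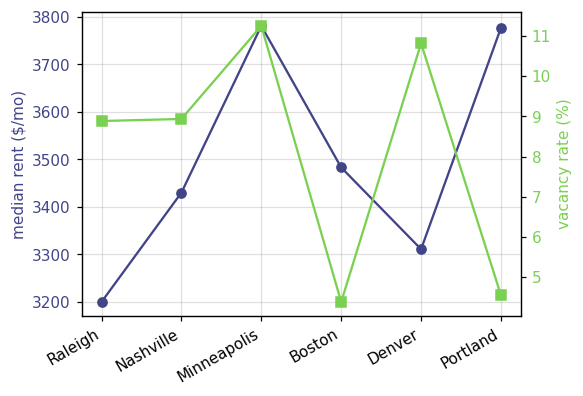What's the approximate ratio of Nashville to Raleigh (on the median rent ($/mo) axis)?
≈ 1.08×

Nashville ≈ 3450, Raleigh ≈ 3200; 3450/3200 ≈ 1.08.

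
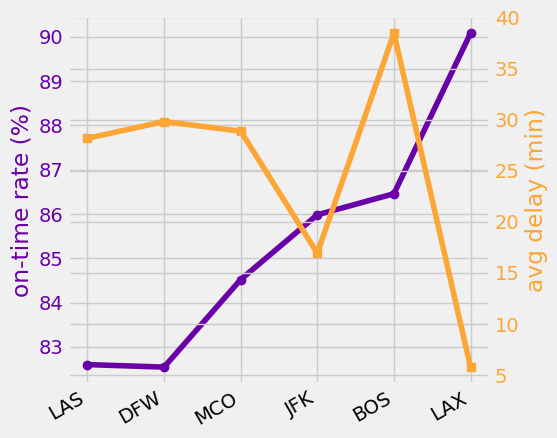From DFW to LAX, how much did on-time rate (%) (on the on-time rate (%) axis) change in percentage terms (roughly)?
DFW ≈ 83, LAX ≈ 90; (90 − 83) / 83 ≈ +8.4%.

≈ +8.4%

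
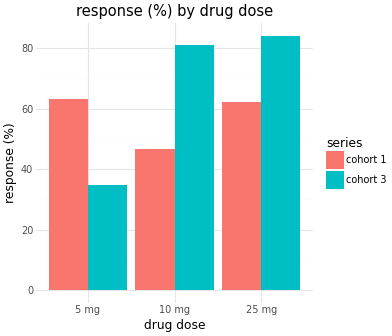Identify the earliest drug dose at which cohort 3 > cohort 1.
10 mg

5 mg: cohort 3 ≈ 30 vs cohort 1 ≈ 60 (not yet); 10 mg: cohort 3 ≈ 80 vs cohort 1 ≈ 50 (first crossover).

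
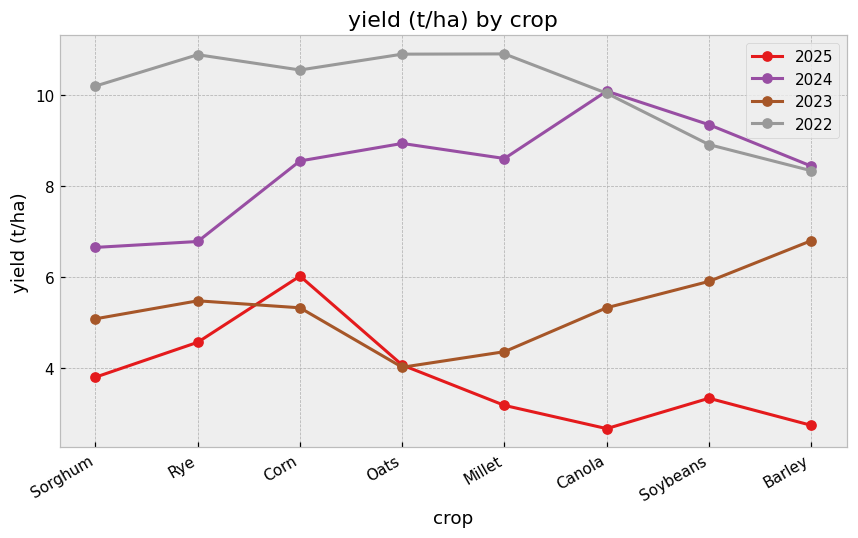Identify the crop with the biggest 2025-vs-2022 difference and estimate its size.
Millet: 2025 ≈ 3, 2022 ≈ 11 → gap ≈ 8. Next-largest (Canola) is only ≈ 7.

Millet, ≈ 8 t/ha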